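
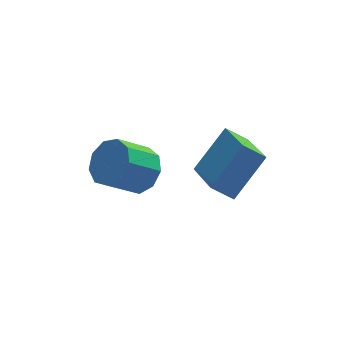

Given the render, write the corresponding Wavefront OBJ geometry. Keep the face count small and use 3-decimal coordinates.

v 1.775 -1.555 -2.884
v 2.968 -0.833 -1.654
v 1.641 0.245 -3.812
v 2.835 0.968 -2.583
v 2.485 -1.788 -3.437
v 3.679 -1.065 -2.208
v 2.352 0.013 -4.366
v 3.545 0.735 -3.136
v 0.018 0.871 -4.206
v 0.57 0.314 -3.764
v -0.506 0.051 -2.752
v -1.058 0.609 -3.194
v 0.632 0.888 -3.549
v -0.443 0.625 -2.537
v 0.407 1.453 -3.641
v -0.668 1.19 -2.629
v 0 1.747 -3.997
v -1.075 1.484 -2.985
v -0.399 1.631 -4.451
v -1.474 1.368 -3.439
v -0.603 1.159 -4.791
v -1.678 0.896 -3.779
v -0.517 0.553 -4.857
v -1.592 0.29 -3.844
v -0.18 0.096 -4.618
v -1.256 -0.167 -3.606
v 0.249 0.002 -4.187
v -0.827 -0.261 -3.174
f 2 4 1
f 5 2 1
f 1 4 3
f 3 5 1
f 2 8 4
f 6 2 5
f 6 8 2
f 4 8 3
f 7 5 3
f 3 8 7
f 7 6 5
f 8 6 7
f 10 9 13
f 10 13 11
f 11 13 14
f 11 14 12
f 13 9 15
f 13 15 14
f 14 15 16
f 14 16 12
f 15 9 17
f 15 17 16
f 16 17 18
f 16 18 12
f 17 9 19
f 17 19 18
f 18 19 20
f 18 20 12
f 19 9 21
f 19 21 20
f 20 21 22
f 20 22 12
f 21 9 23
f 21 23 22
f 22 23 24
f 22 24 12
f 23 9 25
f 23 25 24
f 24 25 26
f 24 26 12
f 25 9 27
f 25 27 26
f 26 27 28
f 26 28 12
f 27 9 10
f 27 10 28
f 28 10 11
f 28 11 12



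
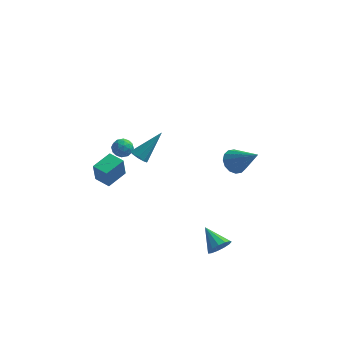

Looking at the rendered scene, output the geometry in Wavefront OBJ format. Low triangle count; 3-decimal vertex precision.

v -1.272 -2.255 1.587
v -0.811 -2.19 1.209
v -0.228 -1.245 3.033
v -1.035 -1.898 1.167
v -1.35 -1.742 1.285
v -1.635 -1.782 1.519
v -1.782 -2.003 1.779
v -1.733 -2.32 1.965
v -1.509 -2.612 2.007
v -1.194 -2.768 1.888
v -0.909 -2.728 1.655
v -0.762 -2.507 1.395
v 3.693 -4.263 -3.578
v 4.252 -3.805 -3.377
v 2.687 -3.377 -2.802
v 4.101 -3.656 -3.743
v 3.821 -3.7 -4.056
v 3.5 -3.923 -4.218
v 3.241 -4.253 -4.176
v 3.125 -4.588 -3.945
v 3.19 -4.819 -3.597
v 3.414 -4.874 -3.243
v 3.727 -4.735 -2.996
v 4.03 -4.446 -2.933
v 4.225 -4.1 -3.076
v 2.927 3.664 -2.653
v 3.367 4.411 -2.723
v 4.393 2.936 -1.227
v 3.075 4.479 -2.388
v 2.742 4.329 -2.123
v 2.46 4 -2.001
v 2.303 3.582 -2.053
v 2.313 3.185 -2.266
v 2.488 2.916 -2.583
v 2.78 2.848 -2.918
v 3.112 2.999 -3.182
v 3.395 3.327 -3.305
v 3.552 3.746 -3.253
v 3.542 4.143 -3.04
v -2.663 0.758 0.47
v -2.246 0.419 0.064
v -3.454 0.041 0.256
v -3.037 -0.298 -0.15
v -2.933 -0.296 0.515
v -2.443 0.147 0.647
v -3.257 0.313 -0.327
v -2.767 0.756 -0.195
v -2.613 0.144 -0.428
v -2.413 -0.233 0.092
v -3.287 0.693 0.228
v -3.087 0.316 0.748
v -2.385 0.651 0.286
v -3.315 -0.191 0.034
v -3.254 -0.19 0.425
v -3.009 -0.389 0.186
v -2.501 0.491 0.628
v -2.256 0.292 0.39
v -2.66 -0.128 0.655
v -3.444 0.168 -0.07
v -3.199 -0.031 -0.308
v -2.691 0.849 0.134
v -2.446 0.65 -0.105
v -3.04 0.588 -0.335
v -2.356 0.291 -0.242
v -2.821 -0.131 -0.368
v -2.95 0.229 -0.472
v -2.662 0.489 -0.394
v -2.238 0.069 0.064
v -2.703 -0.352 -0.062
v -2.642 -0.351 0.329
v -2.354 -0.091 0.406
v -2.454 -0.092 -0.226
v -2.997 0.812 0.382
v -3.462 0.391 0.256
v -3.346 0.551 -0.086
v -3.058 0.811 -0.009
v -2.879 0.591 0.688
v -3.344 0.169 0.562
v -3.038 -0.029 0.714
v -2.75 0.231 0.792
v -3.246 0.552 0.546
v -3.704 -2.466 -0.571
v -3.729 -2.785 0.751
v -3.063 -1.292 -0.276
v -3.088 -1.61 1.046
v -2.812 -2.93 -0.666
v -2.837 -3.248 0.656
v -2.171 -1.755 -0.371
v -2.196 -2.074 0.951
f 2 1 4
f 2 4 3
f 4 1 5
f 4 5 3
f 5 1 6
f 5 6 3
f 6 1 7
f 6 7 3
f 7 1 8
f 7 8 3
f 8 1 9
f 8 9 3
f 9 1 10
f 9 10 3
f 10 1 11
f 10 11 3
f 11 1 12
f 11 12 3
f 12 1 2
f 12 2 3
f 14 13 16
f 14 16 15
f 16 13 17
f 16 17 15
f 17 13 18
f 17 18 15
f 18 13 19
f 18 19 15
f 19 13 20
f 19 20 15
f 20 13 21
f 20 21 15
f 21 13 22
f 21 22 15
f 22 13 23
f 22 23 15
f 23 13 24
f 23 24 15
f 24 13 25
f 24 25 15
f 25 13 14
f 25 14 15
f 27 26 29
f 27 29 28
f 29 26 30
f 29 30 28
f 30 26 31
f 30 31 28
f 31 26 32
f 31 32 28
f 32 26 33
f 32 33 28
f 33 26 34
f 33 34 28
f 34 26 35
f 34 35 28
f 35 26 36
f 35 36 28
f 36 26 37
f 36 37 28
f 37 26 38
f 37 38 28
f 38 26 39
f 38 39 28
f 39 26 27
f 39 27 28
f 40 77 56
f 77 51 80
f 56 80 45
f 77 80 56
f 40 56 52
f 56 45 57
f 52 57 41
f 56 57 52
f 40 52 61
f 52 41 62
f 61 62 47
f 52 62 61
f 40 61 73
f 61 47 76
f 73 76 50
f 61 76 73
f 40 73 77
f 73 50 81
f 77 81 51
f 73 81 77
f 41 57 68
f 57 45 71
f 68 71 49
f 57 71 68
f 45 80 58
f 80 51 79
f 58 79 44
f 80 79 58
f 51 81 78
f 81 50 74
f 78 74 42
f 81 74 78
f 50 76 75
f 76 47 63
f 75 63 46
f 76 63 75
f 47 62 67
f 62 41 64
f 67 64 48
f 62 64 67
f 43 69 55
f 69 49 70
f 55 70 44
f 69 70 55
f 43 55 53
f 55 44 54
f 53 54 42
f 55 54 53
f 43 53 60
f 53 42 59
f 60 59 46
f 53 59 60
f 43 60 65
f 60 46 66
f 65 66 48
f 60 66 65
f 43 65 69
f 65 48 72
f 69 72 49
f 65 72 69
f 44 70 58
f 70 49 71
f 58 71 45
f 70 71 58
f 42 54 78
f 54 44 79
f 78 79 51
f 54 79 78
f 46 59 75
f 59 42 74
f 75 74 50
f 59 74 75
f 48 66 67
f 66 46 63
f 67 63 47
f 66 63 67
f 49 72 68
f 72 48 64
f 68 64 41
f 72 64 68
f 83 85 82
f 86 83 82
f 82 85 84
f 84 86 82
f 83 89 85
f 87 83 86
f 87 89 83
f 85 89 84
f 88 86 84
f 84 89 88
f 88 87 86
f 89 87 88



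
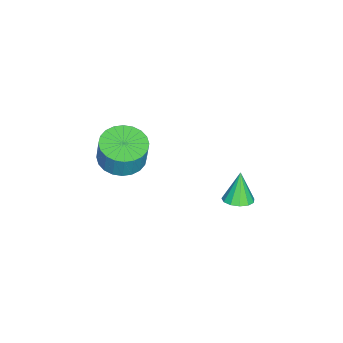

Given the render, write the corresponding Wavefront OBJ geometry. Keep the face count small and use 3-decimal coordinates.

v 1.906 2.497 -3.053
v 2.295 2.097 -2.932
v 1.494 2.443 -1.907
v 2.433 2.38 -2.869
v 2.404 2.7 -2.865
v 2.218 2.955 -2.92
v 1.932 3.065 -3.018
v 1.638 2.995 -3.127
v 1.43 2.766 -3.212
v 1.373 2.452 -3.248
v 1.485 2.152 -3.221
v 1.731 1.962 -3.142
v 2.033 1.941 -3.034
v 1.537 -1.862 -2.366
v 2.342 -1.562 -2.555
v 2.528 -1.398 -1.504
v 1.723 -1.698 -1.314
v 2.158 -1.272 -2.568
v 2.344 -1.108 -1.516
v 1.879 -1.072 -2.549
v 2.065 -0.908 -1.498
v 1.548 -0.993 -2.503
v 1.735 -0.829 -1.452
v 1.216 -1.046 -2.436
v 1.402 -0.882 -1.385
v 0.932 -1.223 -2.358
v 1.118 -1.059 -1.307
v 0.741 -1.497 -2.281
v 0.927 -1.333 -1.23
v 0.67 -1.827 -2.217
v 0.856 -1.663 -1.166
v 0.732 -2.162 -2.176
v 0.918 -1.998 -1.125
v 0.916 -2.452 -2.164
v 1.102 -2.288 -1.112
v 1.195 -2.652 -2.182
v 1.381 -2.488 -1.131
v 1.525 -2.731 -2.228
v 1.712 -2.567 -1.177
v 1.858 -2.678 -2.295
v 2.044 -2.514 -1.244
v 2.142 -2.501 -2.373
v 2.328 -2.337 -1.322
v 2.333 -2.227 -2.45
v 2.519 -2.063 -1.399
v 2.404 -1.897 -2.514
v 2.59 -1.733 -1.463
f 2 1 4
f 2 4 3
f 4 1 5
f 4 5 3
f 5 1 6
f 5 6 3
f 6 1 7
f 6 7 3
f 7 1 8
f 7 8 3
f 8 1 9
f 8 9 3
f 9 1 10
f 9 10 3
f 10 1 11
f 10 11 3
f 11 1 12
f 11 12 3
f 12 1 13
f 12 13 3
f 13 1 2
f 13 2 3
f 15 14 18
f 15 18 16
f 16 18 19
f 16 19 17
f 18 14 20
f 18 20 19
f 19 20 21
f 19 21 17
f 20 14 22
f 20 22 21
f 21 22 23
f 21 23 17
f 22 14 24
f 22 24 23
f 23 24 25
f 23 25 17
f 24 14 26
f 24 26 25
f 25 26 27
f 25 27 17
f 26 14 28
f 26 28 27
f 27 28 29
f 27 29 17
f 28 14 30
f 28 30 29
f 29 30 31
f 29 31 17
f 30 14 32
f 30 32 31
f 31 32 33
f 31 33 17
f 32 14 34
f 32 34 33
f 33 34 35
f 33 35 17
f 34 14 36
f 34 36 35
f 35 36 37
f 35 37 17
f 36 14 38
f 36 38 37
f 37 38 39
f 37 39 17
f 38 14 40
f 38 40 39
f 39 40 41
f 39 41 17
f 40 14 42
f 40 42 41
f 41 42 43
f 41 43 17
f 42 14 44
f 42 44 43
f 43 44 45
f 43 45 17
f 44 14 46
f 44 46 45
f 45 46 47
f 45 47 17
f 46 14 15
f 46 15 47
f 47 15 16
f 47 16 17



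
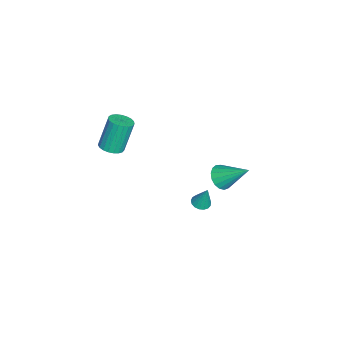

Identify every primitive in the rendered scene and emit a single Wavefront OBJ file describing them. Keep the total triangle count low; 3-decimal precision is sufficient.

v -3.153 0.391 -4.605
v -2.809 -0.094 -4.524
v -2.907 0.809 -3.155
v -2.624 0.107 -4.613
v -2.561 0.373 -4.701
v -2.633 0.643 -4.767
v -2.825 0.856 -4.795
v -3.091 0.961 -4.781
v -3.372 0.936 -4.726
v -3.603 0.786 -4.643
v -3.73 0.546 -4.552
v -3.726 0.269 -4.473
v -3.59 0.021 -4.425
v -3.354 -0.143 -4.417
v -3.072 -0.184 -4.453
v -0.282 -4.188 2.383
v 0.157 -4.739 2.639
v -0.359 -4.244 4.592
v -0.798 -3.692 4.337
v 0.354 -4.498 2.63
v -0.162 -4.003 4.583
v 0.442 -4.203 2.579
v -0.074 -3.708 4.532
v 0.404 -3.906 2.493
v -0.112 -3.411 4.446
v 0.248 -3.657 2.389
v -0.268 -3.162 4.342
v 0 -3.5 2.284
v -0.516 -3.005 4.237
v -0.297 -3.462 2.196
v -0.813 -2.967 4.149
v -0.591 -3.549 2.14
v -1.107 -3.054 4.093
v -0.832 -3.747 2.126
v -1.348 -3.252 4.08
v -0.977 -4.021 2.157
v -1.493 -3.526 4.111
v -1.003 -4.323 2.227
v -1.519 -3.828 4.181
v -0.904 -4.603 2.324
v -1.42 -4.108 4.278
v -0.697 -4.81 2.432
v -1.213 -4.315 4.385
v -0.419 -4.91 2.53
v -0.935 -4.415 4.484
v -0.117 -4.885 2.604
v -0.633 -4.39 4.557
v -2.115 1.695 -1.067
v -1.293 1.446 -1.031
v -1.685 3.305 0.227
v -1.303 1.705 -1.35
v -1.5 1.962 -1.605
v -1.837 2.158 -1.736
v -2.238 2.248 -1.714
v -2.611 2.211 -1.544
v -2.871 2.056 -1.264
v -2.957 1.818 -0.94
v -2.85 1.552 -0.644
v -2.575 1.319 -0.445
v -2.195 1.172 -0.389
v -1.797 1.145 -0.488
v -1.471 1.244 -0.72
f 2 1 4
f 2 4 3
f 4 1 5
f 4 5 3
f 5 1 6
f 5 6 3
f 6 1 7
f 6 7 3
f 7 1 8
f 7 8 3
f 8 1 9
f 8 9 3
f 9 1 10
f 9 10 3
f 10 1 11
f 10 11 3
f 11 1 12
f 11 12 3
f 12 1 13
f 12 13 3
f 13 1 14
f 13 14 3
f 14 1 15
f 14 15 3
f 15 1 2
f 15 2 3
f 17 16 20
f 17 20 18
f 18 20 21
f 18 21 19
f 20 16 22
f 20 22 21
f 21 22 23
f 21 23 19
f 22 16 24
f 22 24 23
f 23 24 25
f 23 25 19
f 24 16 26
f 24 26 25
f 25 26 27
f 25 27 19
f 26 16 28
f 26 28 27
f 27 28 29
f 27 29 19
f 28 16 30
f 28 30 29
f 29 30 31
f 29 31 19
f 30 16 32
f 30 32 31
f 31 32 33
f 31 33 19
f 32 16 34
f 32 34 33
f 33 34 35
f 33 35 19
f 34 16 36
f 34 36 35
f 35 36 37
f 35 37 19
f 36 16 38
f 36 38 37
f 37 38 39
f 37 39 19
f 38 16 40
f 38 40 39
f 39 40 41
f 39 41 19
f 40 16 42
f 40 42 41
f 41 42 43
f 41 43 19
f 42 16 44
f 42 44 43
f 43 44 45
f 43 45 19
f 44 16 46
f 44 46 45
f 45 46 47
f 45 47 19
f 46 16 17
f 46 17 47
f 47 17 18
f 47 18 19
f 49 48 51
f 49 51 50
f 51 48 52
f 51 52 50
f 52 48 53
f 52 53 50
f 53 48 54
f 53 54 50
f 54 48 55
f 54 55 50
f 55 48 56
f 55 56 50
f 56 48 57
f 56 57 50
f 57 48 58
f 57 58 50
f 58 48 59
f 58 59 50
f 59 48 60
f 59 60 50
f 60 48 61
f 60 61 50
f 61 48 62
f 61 62 50
f 62 48 49
f 62 49 50



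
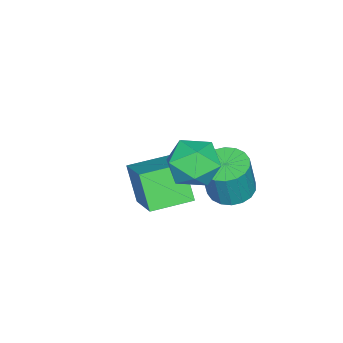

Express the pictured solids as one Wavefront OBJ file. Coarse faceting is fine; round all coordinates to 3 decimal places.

v 1.656 3.379 0.06
v 2.257 3.23 0.803
v 0.623 2.39 0.697
v 1.224 2.241 1.44
v 0.79 3.099 1.334
v 1.428 3.71 0.94
v 1.452 1.91 0.56
v 2.09 2.521 0.166
v 2.131 2.322 1.112
v 1.722 3.057 1.59
v 1.158 2.563 -0.09
v 0.749 3.298 0.388
v -0.639 -0.576 -2.398
v 0.618 0.534 -1.402
v -1.677 0.485 -2.27
v -0.421 1.595 -1.273
v -0.179 0.025 -3.647
v 1.077 1.135 -2.65
v -1.218 1.086 -3.518
v 0.039 2.196 -2.522
v -1.289 2.858 -2.723
v -0.597 2.503 -2.908
v -0.238 2.427 -1.423
v -0.931 2.782 -1.237
v -0.512 2.848 -2.911
v -0.153 2.773 -1.426
v -0.581 3.196 -2.877
v -0.222 3.12 -1.391
v -0.79 3.477 -2.812
v -0.431 3.401 -1.326
v -1.098 3.635 -2.729
v -0.739 3.559 -1.244
v -1.444 3.639 -2.645
v -1.085 3.563 -1.16
v -1.76 3.489 -2.577
v -1.401 3.413 -1.091
v -1.982 3.213 -2.537
v -1.623 3.137 -1.052
v -2.067 2.867 -2.534
v -1.708 2.792 -1.049
v -1.998 2.52 -2.569
v -1.639 2.444 -1.083
v -1.789 2.239 -2.634
v -1.43 2.163 -1.148
v -1.481 2.081 -2.716
v -1.122 2.005 -1.231
v -1.135 2.077 -2.8
v -0.776 2.001 -1.315
v -0.819 2.227 -2.869
v -0.46 2.151 -1.383
f 1 12 6
f 1 6 2
f 1 2 8
f 1 8 11
f 1 11 12
f 2 6 10
f 6 12 5
f 12 11 3
f 11 8 7
f 8 2 9
f 4 10 5
f 4 5 3
f 4 3 7
f 4 7 9
f 4 9 10
f 5 10 6
f 3 5 12
f 7 3 11
f 9 7 8
f 10 9 2
f 14 16 13
f 17 14 13
f 13 16 15
f 15 17 13
f 14 20 16
f 18 14 17
f 18 20 14
f 16 20 15
f 19 17 15
f 15 20 19
f 19 18 17
f 20 18 19
f 22 21 25
f 22 25 23
f 23 25 26
f 23 26 24
f 25 21 27
f 25 27 26
f 26 27 28
f 26 28 24
f 27 21 29
f 27 29 28
f 28 29 30
f 28 30 24
f 29 21 31
f 29 31 30
f 30 31 32
f 30 32 24
f 31 21 33
f 31 33 32
f 32 33 34
f 32 34 24
f 33 21 35
f 33 35 34
f 34 35 36
f 34 36 24
f 35 21 37
f 35 37 36
f 36 37 38
f 36 38 24
f 37 21 39
f 37 39 38
f 38 39 40
f 38 40 24
f 39 21 41
f 39 41 40
f 40 41 42
f 40 42 24
f 41 21 43
f 41 43 42
f 42 43 44
f 42 44 24
f 43 21 45
f 43 45 44
f 44 45 46
f 44 46 24
f 45 21 47
f 45 47 46
f 46 47 48
f 46 48 24
f 47 21 49
f 47 49 48
f 48 49 50
f 48 50 24
f 49 21 22
f 49 22 50
f 50 22 23
f 50 23 24



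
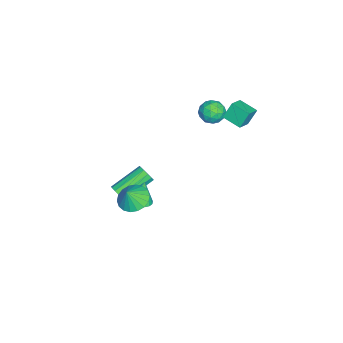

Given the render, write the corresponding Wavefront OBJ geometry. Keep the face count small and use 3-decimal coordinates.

v -3.028 2.608 3.327
v -3.371 3.031 4.283
v -2.582 3.637 3.032
v -2.924 4.06 3.988
v -2.116 2.34 3.772
v -2.458 2.763 4.728
v -1.669 3.369 3.477
v -2.012 3.792 4.433
v -0.093 -1.849 -2.623
v 0.645 -1.64 -2.482
v -0.427 -1.591 -1.257
v 0.511 -1.358 -2.568
v 0.272 -1.161 -2.664
v -0.03 -1.083 -2.753
v -0.343 -1.137 -2.819
v -0.613 -1.315 -2.852
v -0.792 -1.585 -2.844
v -0.851 -1.9 -2.799
v -0.778 -2.207 -2.723
v -0.587 -2.452 -2.63
v -0.311 -2.593 -2.536
v 0.003 -2.605 -2.456
v 0.301 -2.487 -2.406
v 0.531 -2.258 -2.393
v 0.652 -1.959 -2.42
v 2.16 -1.58 -0.203
v 2.927 -1.147 -0.467
v 2.62 -1.82 0.743
v 2.712 -0.849 -0.287
v 2.388 -0.696 -0.09
v 2.018 -0.718 0.084
v 1.676 -0.91 0.202
v 1.43 -1.235 0.239
v 1.329 -1.629 0.189
v 1.392 -2.012 0.061
v 1.607 -2.311 -0.12
v 1.931 -2.464 -0.317
v 2.301 -2.442 -0.491
v 2.643 -2.25 -0.609
v 2.889 -1.925 -0.646
v 2.99 -1.531 -0.595
v -1.533 -3.415 -3.821
v -1.07 -3.241 -3.448
v -2.364 -1.91 -2.466
v -2.827 -2.085 -2.839
v -1.06 -3.027 -3.724
v -2.354 -1.696 -2.742
v -1.2 -2.937 -4.031
v -2.494 -1.606 -3.049
v -1.446 -2.998 -4.271
v -2.74 -1.667 -3.289
v -1.719 -3.192 -4.369
v -3.013 -1.862 -3.387
v -1.934 -3.457 -4.292
v -3.228 -2.127 -3.31
v -2.021 -3.709 -4.066
v -3.315 -2.378 -3.084
v -1.953 -3.867 -3.762
v -3.247 -2.537 -2.78
v -1.752 -3.882 -3.477
v -3.046 -2.552 -2.495
v -1.481 -3.749 -3.301
v -2.775 -2.418 -2.319
v -1.227 -3.51 -3.29
v -2.521 -2.179 -2.308
v -4.036 1.812 2.049
v -3.241 1.906 2.226
v -4.159 0.954 3.054
v -3.364 1.048 3.231
v -3.888 1.666 3.359
v -3.812 2.196 2.738
v -3.588 0.664 2.542
v -3.512 1.194 1.921
v -2.964 1.196 2.531
v -3.149 1.815 3.036
v -4.251 1.045 2.244
v -4.436 1.664 2.749
v -3.627 1.934 2.049
v -3.773 0.926 3.231
v -4.081 1.289 3.306
v -3.613 1.344 3.41
v -3.963 2.105 2.35
v -3.496 2.16 2.454
v -3.876 2.019 3.121
v -3.904 0.7 2.826
v -3.437 0.755 2.93
v -3.787 1.516 1.87
v -3.319 1.571 1.974
v -3.524 0.841 2.159
v -2.997 1.572 2.333
v -3.07 1.068 2.923
v -3.202 0.843 2.518
v -3.157 1.154 2.153
v -3.106 1.936 2.63
v -3.179 1.432 3.22
v -3.487 1.795 3.296
v -3.442 2.106 2.931
v -2.944 1.519 2.809
v -4.221 1.428 2.06
v -4.294 0.924 2.65
v -3.958 0.754 2.349
v -3.913 1.065 1.984
v -4.33 1.792 2.357
v -4.403 1.288 2.947
v -4.243 1.706 3.127
v -4.198 2.017 2.762
v -4.456 1.341 2.471
f 2 4 1
f 5 2 1
f 1 4 3
f 3 5 1
f 2 8 4
f 6 2 5
f 6 8 2
f 4 8 3
f 7 5 3
f 3 8 7
f 7 6 5
f 8 6 7
f 10 9 12
f 10 12 11
f 12 9 13
f 12 13 11
f 13 9 14
f 13 14 11
f 14 9 15
f 14 15 11
f 15 9 16
f 15 16 11
f 16 9 17
f 16 17 11
f 17 9 18
f 17 18 11
f 18 9 19
f 18 19 11
f 19 9 20
f 19 20 11
f 20 9 21
f 20 21 11
f 21 9 22
f 21 22 11
f 22 9 23
f 22 23 11
f 23 9 24
f 23 24 11
f 24 9 25
f 24 25 11
f 25 9 10
f 25 10 11
f 27 26 29
f 27 29 28
f 29 26 30
f 29 30 28
f 30 26 31
f 30 31 28
f 31 26 32
f 31 32 28
f 32 26 33
f 32 33 28
f 33 26 34
f 33 34 28
f 34 26 35
f 34 35 28
f 35 26 36
f 35 36 28
f 36 26 37
f 36 37 28
f 37 26 38
f 37 38 28
f 38 26 39
f 38 39 28
f 39 26 40
f 39 40 28
f 40 26 41
f 40 41 28
f 41 26 27
f 41 27 28
f 43 42 46
f 43 46 44
f 44 46 47
f 44 47 45
f 46 42 48
f 46 48 47
f 47 48 49
f 47 49 45
f 48 42 50
f 48 50 49
f 49 50 51
f 49 51 45
f 50 42 52
f 50 52 51
f 51 52 53
f 51 53 45
f 52 42 54
f 52 54 53
f 53 54 55
f 53 55 45
f 54 42 56
f 54 56 55
f 55 56 57
f 55 57 45
f 56 42 58
f 56 58 57
f 57 58 59
f 57 59 45
f 58 42 60
f 58 60 59
f 59 60 61
f 59 61 45
f 60 42 62
f 60 62 61
f 61 62 63
f 61 63 45
f 62 42 64
f 62 64 63
f 63 64 65
f 63 65 45
f 64 42 43
f 64 43 65
f 65 43 44
f 65 44 45
f 66 103 82
f 103 77 106
f 82 106 71
f 103 106 82
f 66 82 78
f 82 71 83
f 78 83 67
f 82 83 78
f 66 78 87
f 78 67 88
f 87 88 73
f 78 88 87
f 66 87 99
f 87 73 102
f 99 102 76
f 87 102 99
f 66 99 103
f 99 76 107
f 103 107 77
f 99 107 103
f 67 83 94
f 83 71 97
f 94 97 75
f 83 97 94
f 71 106 84
f 106 77 105
f 84 105 70
f 106 105 84
f 77 107 104
f 107 76 100
f 104 100 68
f 107 100 104
f 76 102 101
f 102 73 89
f 101 89 72
f 102 89 101
f 73 88 93
f 88 67 90
f 93 90 74
f 88 90 93
f 69 95 81
f 95 75 96
f 81 96 70
f 95 96 81
f 69 81 79
f 81 70 80
f 79 80 68
f 81 80 79
f 69 79 86
f 79 68 85
f 86 85 72
f 79 85 86
f 69 86 91
f 86 72 92
f 91 92 74
f 86 92 91
f 69 91 95
f 91 74 98
f 95 98 75
f 91 98 95
f 70 96 84
f 96 75 97
f 84 97 71
f 96 97 84
f 68 80 104
f 80 70 105
f 104 105 77
f 80 105 104
f 72 85 101
f 85 68 100
f 101 100 76
f 85 100 101
f 74 92 93
f 92 72 89
f 93 89 73
f 92 89 93
f 75 98 94
f 98 74 90
f 94 90 67
f 98 90 94



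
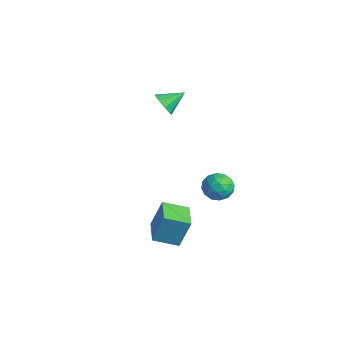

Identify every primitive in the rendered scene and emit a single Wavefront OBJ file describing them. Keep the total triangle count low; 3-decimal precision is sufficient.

v -3.198 1.583 3.308
v -2.724 1.83 2.726
v -3.002 2.777 3.972
v -3.235 1.972 2.621
v -3.728 1.933 2.837
v -3.974 1.73 3.274
v -3.856 1.458 3.726
v -3.431 1.246 3.983
v -2.897 1.191 3.923
v -2.503 1.32 3.576
v -2.435 1.572 3.103
v 0.627 3.451 -0.741
v 1.205 2.811 -1.047
v -0.445 2.889 -1.593
v 0.133 2.249 -1.899
v -0.155 2.228 -1.031
v 0.507 2.575 -0.504
v 0.253 3.125 -2.136
v 0.915 3.472 -1.609
v 0.974 2.61 -1.909
v 0.722 2.055 -1.226
v 0.038 3.645 -1.414
v -0.214 3.09 -0.731
v 1.01 3.18 -0.819
v -0.25 2.52 -1.821
v -0.42 2.507 -1.311
v -0.08 2.131 -1.49
v 0.6 3.041 -0.5
v 0.94 2.665 -0.68
v 0.14 2.323 -0.671
v -0.18 3.035 -1.96
v 0.16 2.659 -2.14
v 0.84 3.569 -1.15
v 1.18 3.193 -1.329
v 0.62 3.377 -1.969
v 1.214 2.686 -1.506
v 0.584 2.356 -2.006
v 0.654 2.87 -2.145
v 1.044 3.074 -1.836
v 1.066 2.36 -1.104
v 0.435 2.03 -1.605
v 0.266 2.017 -1.095
v 0.656 2.221 -0.786
v 0.93 2.242 -1.611
v 0.325 3.67 -1.035
v -0.306 3.34 -1.536
v 0.104 3.479 -1.854
v 0.494 3.683 -1.545
v 0.176 3.344 -0.634
v -0.454 3.014 -1.134
v -0.284 2.626 -0.804
v 0.106 2.83 -0.495
v -0.17 3.458 -1.029
v -1.224 -0.246 -4.204
v -0.978 0.319 -2.512
v -0.618 1.006 -4.71
v -0.372 1.571 -3.018
v 0.292 -0.971 -4.182
v 0.538 -0.406 -2.49
v 0.898 0.281 -4.688
v 1.144 0.846 -2.996
f 2 1 4
f 2 4 3
f 4 1 5
f 4 5 3
f 5 1 6
f 5 6 3
f 6 1 7
f 6 7 3
f 7 1 8
f 7 8 3
f 8 1 9
f 8 9 3
f 9 1 10
f 9 10 3
f 10 1 11
f 10 11 3
f 11 1 2
f 11 2 3
f 12 49 28
f 49 23 52
f 28 52 17
f 49 52 28
f 12 28 24
f 28 17 29
f 24 29 13
f 28 29 24
f 12 24 33
f 24 13 34
f 33 34 19
f 24 34 33
f 12 33 45
f 33 19 48
f 45 48 22
f 33 48 45
f 12 45 49
f 45 22 53
f 49 53 23
f 45 53 49
f 13 29 40
f 29 17 43
f 40 43 21
f 29 43 40
f 17 52 30
f 52 23 51
f 30 51 16
f 52 51 30
f 23 53 50
f 53 22 46
f 50 46 14
f 53 46 50
f 22 48 47
f 48 19 35
f 47 35 18
f 48 35 47
f 19 34 39
f 34 13 36
f 39 36 20
f 34 36 39
f 15 41 27
f 41 21 42
f 27 42 16
f 41 42 27
f 15 27 25
f 27 16 26
f 25 26 14
f 27 26 25
f 15 25 32
f 25 14 31
f 32 31 18
f 25 31 32
f 15 32 37
f 32 18 38
f 37 38 20
f 32 38 37
f 15 37 41
f 37 20 44
f 41 44 21
f 37 44 41
f 16 42 30
f 42 21 43
f 30 43 17
f 42 43 30
f 14 26 50
f 26 16 51
f 50 51 23
f 26 51 50
f 18 31 47
f 31 14 46
f 47 46 22
f 31 46 47
f 20 38 39
f 38 18 35
f 39 35 19
f 38 35 39
f 21 44 40
f 44 20 36
f 40 36 13
f 44 36 40
f 55 57 54
f 58 55 54
f 54 57 56
f 56 58 54
f 55 61 57
f 59 55 58
f 59 61 55
f 57 61 56
f 60 58 56
f 56 61 60
f 60 59 58
f 61 59 60



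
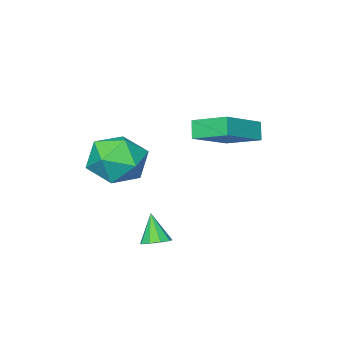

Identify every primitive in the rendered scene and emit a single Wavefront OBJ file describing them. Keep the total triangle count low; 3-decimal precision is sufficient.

v 2.945 2.257 -2.025
v 3.303 1.847 -2.155
v 2.735 1.723 -0.915
v 3.489 2.134 -1.982
v 3.42 2.479 -1.829
v 3.129 2.719 -1.768
v 2.751 2.744 -1.827
v 2.464 2.541 -1.979
v 2.402 2.205 -2.153
v 2.594 1.894 -2.266
v 2.95 1.753 -2.267
v 2.3 0.622 0.233
v 2.868 1.098 1.176
v 2.712 -1.158 0.884
v 3.28 -0.682 1.827
v 2.088 -0.588 1.734
v 1.834 0.512 1.332
v 3.746 -0.572 0.728
v 3.492 0.528 0.326
v 3.761 0.36 1.482
v 2.737 0.35 2.103
v 2.843 -0.41 -0.043
v 1.819 -0.42 0.578
v -1.677 0.573 1.553
v 0.111 0.782 2.426
v -2.1 1.941 2.093
v -0.313 2.149 2.966
v -1.387 0.931 0.874
v 0.4 1.139 1.747
v -1.811 2.298 1.414
v -0.023 2.507 2.287
f 2 1 4
f 2 4 3
f 4 1 5
f 4 5 3
f 5 1 6
f 5 6 3
f 6 1 7
f 6 7 3
f 7 1 8
f 7 8 3
f 8 1 9
f 8 9 3
f 9 1 10
f 9 10 3
f 10 1 11
f 10 11 3
f 11 1 2
f 11 2 3
f 12 23 17
f 12 17 13
f 12 13 19
f 12 19 22
f 12 22 23
f 13 17 21
f 17 23 16
f 23 22 14
f 22 19 18
f 19 13 20
f 15 21 16
f 15 16 14
f 15 14 18
f 15 18 20
f 15 20 21
f 16 21 17
f 14 16 23
f 18 14 22
f 20 18 19
f 21 20 13
f 25 27 24
f 28 25 24
f 24 27 26
f 26 28 24
f 25 31 27
f 29 25 28
f 29 31 25
f 27 31 26
f 30 28 26
f 26 31 30
f 30 29 28
f 31 29 30



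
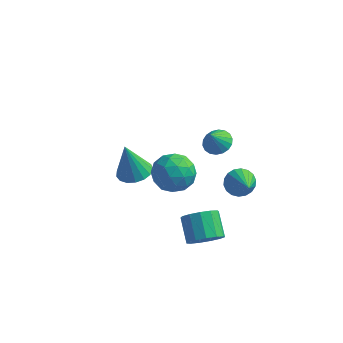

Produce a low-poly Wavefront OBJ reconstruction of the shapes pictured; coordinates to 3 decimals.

v -3.479 0.545 -2.201
v -2.514 0.396 -1.988
v -3.961 0.435 -0.099
v -2.562 0.872 -1.974
v -2.82 1.273 -2.012
v -3.229 1.508 -2.093
v -3.695 1.522 -2.199
v -4.112 1.312 -2.306
v -4.384 0.927 -2.389
v -4.449 0.455 -2.428
v -4.291 0.003 -2.416
v -3.948 -0.325 -2.355
v -3.497 -0.453 -2.258
v -3.042 -0.352 -2.148
v -2.687 -0.046 -2.051
v 2.304 -4.282 -1.224
v 2.8 -3.559 -1.662
v 2.091 -2.535 -0.773
v 1.596 -3.258 -0.336
v 2.336 -3.627 -1.953
v 1.627 -2.604 -1.064
v 1.862 -3.904 -2.013
v 1.153 -2.88 -1.124
v 1.528 -4.3 -1.822
v 0.819 -3.277 -0.933
v 1.441 -4.691 -1.442
v 0.732 -3.667 -0.553
v 1.628 -4.952 -0.992
v 0.919 -3.928 -0.103
v 2.03 -5 -0.617
v 1.321 -3.976 0.272
v 2.519 -4.82 -0.434
v 1.81 -3.796 0.455
v 2.94 -4.469 -0.502
v 2.231 -3.445 0.387
v 3.159 -4.059 -0.8
v 2.45 -3.035 0.089
v 3.107 -3.719 -1.232
v 2.398 -2.696 -0.343
v -0.861 -3.2 3.015
v -0.306 -2.259 2.521
v 0.726 -4.281 2.739
v 1.281 -3.34 2.245
v 1.031 -3.341 3.417
v 0.051 -2.673 3.588
v 0.369 -3.867 1.672
v -0.611 -3.199 1.843
v 0.454 -2.672 1.691
v 0.863 -2.346 2.769
v -0.443 -4.194 2.491
v -0.034 -3.868 3.569
v -0.723 -2.635 2.792
v 1.143 -3.905 2.468
v 0.996 -3.906 3.157
v 1.322 -3.353 2.866
v -0.513 -2.878 3.42
v -0.187 -2.325 3.129
v 0.599 -2.961 3.656
v 0.607 -4.215 2.131
v 0.933 -3.662 1.84
v -0.902 -3.187 2.394
v -0.576 -2.634 2.103
v -0.179 -3.579 1.604
v 0.05 -2.324 2.014
v 0.983 -2.959 1.852
v 0.447 -3.269 1.515
v -0.129 -2.877 1.615
v 0.291 -2.133 2.648
v 1.223 -2.768 2.486
v 1.077 -2.769 3.175
v 0.501 -2.376 3.275
v 0.738 -2.375 2.16
v -0.803 -3.772 2.774
v 0.129 -4.407 2.612
v -0.081 -4.164 1.985
v -0.657 -3.771 2.085
v -0.563 -3.581 3.408
v 0.37 -4.216 3.246
v 0.549 -3.663 3.645
v -0.027 -3.271 3.745
v -0.318 -4.165 3.1
v 0.326 2.84 -0.391
v 1.082 2.475 -0.433
v 0.114 2.28 0.671
v 1.153 2.794 -0.25
v 1.061 3.121 -0.096
v 0.823 3.393 -0.001
v 0.487 3.556 0.018
v 0.119 3.576 -0.045
v -0.208 3.451 -0.176
v -0.429 3.205 -0.35
v -0.5 2.886 -0.532
v -0.408 2.559 -0.687
v -0.17 2.286 -0.782
v 0.166 2.124 -0.801
v 0.534 2.103 -0.738
v 0.861 2.229 -0.607
v 2.017 1.667 -2.23
v 2.464 1.374 -2.929
v 3.003 0.213 -0.99
v 2.698 1.653 -2.787
v 2.798 1.936 -2.535
v 2.742 2.165 -2.222
v 2.544 2.296 -1.911
v 2.24 2.302 -1.663
v 1.893 2.182 -1.527
v 1.57 1.96 -1.531
v 1.336 1.68 -1.673
v 1.237 1.398 -1.925
v 1.292 1.168 -2.238
v 1.491 1.038 -2.549
v 1.794 1.032 -2.797
v 2.141 1.152 -2.933
f 2 1 4
f 2 4 3
f 4 1 5
f 4 5 3
f 5 1 6
f 5 6 3
f 6 1 7
f 6 7 3
f 7 1 8
f 7 8 3
f 8 1 9
f 8 9 3
f 9 1 10
f 9 10 3
f 10 1 11
f 10 11 3
f 11 1 12
f 11 12 3
f 12 1 13
f 12 13 3
f 13 1 14
f 13 14 3
f 14 1 15
f 14 15 3
f 15 1 2
f 15 2 3
f 17 16 20
f 17 20 18
f 18 20 21
f 18 21 19
f 20 16 22
f 20 22 21
f 21 22 23
f 21 23 19
f 22 16 24
f 22 24 23
f 23 24 25
f 23 25 19
f 24 16 26
f 24 26 25
f 25 26 27
f 25 27 19
f 26 16 28
f 26 28 27
f 27 28 29
f 27 29 19
f 28 16 30
f 28 30 29
f 29 30 31
f 29 31 19
f 30 16 32
f 30 32 31
f 31 32 33
f 31 33 19
f 32 16 34
f 32 34 33
f 33 34 35
f 33 35 19
f 34 16 36
f 34 36 35
f 35 36 37
f 35 37 19
f 36 16 38
f 36 38 37
f 37 38 39
f 37 39 19
f 38 16 17
f 38 17 39
f 39 17 18
f 39 18 19
f 40 77 56
f 77 51 80
f 56 80 45
f 77 80 56
f 40 56 52
f 56 45 57
f 52 57 41
f 56 57 52
f 40 52 61
f 52 41 62
f 61 62 47
f 52 62 61
f 40 61 73
f 61 47 76
f 73 76 50
f 61 76 73
f 40 73 77
f 73 50 81
f 77 81 51
f 73 81 77
f 41 57 68
f 57 45 71
f 68 71 49
f 57 71 68
f 45 80 58
f 80 51 79
f 58 79 44
f 80 79 58
f 51 81 78
f 81 50 74
f 78 74 42
f 81 74 78
f 50 76 75
f 76 47 63
f 75 63 46
f 76 63 75
f 47 62 67
f 62 41 64
f 67 64 48
f 62 64 67
f 43 69 55
f 69 49 70
f 55 70 44
f 69 70 55
f 43 55 53
f 55 44 54
f 53 54 42
f 55 54 53
f 43 53 60
f 53 42 59
f 60 59 46
f 53 59 60
f 43 60 65
f 60 46 66
f 65 66 48
f 60 66 65
f 43 65 69
f 65 48 72
f 69 72 49
f 65 72 69
f 44 70 58
f 70 49 71
f 58 71 45
f 70 71 58
f 42 54 78
f 54 44 79
f 78 79 51
f 54 79 78
f 46 59 75
f 59 42 74
f 75 74 50
f 59 74 75
f 48 66 67
f 66 46 63
f 67 63 47
f 66 63 67
f 49 72 68
f 72 48 64
f 68 64 41
f 72 64 68
f 83 82 85
f 83 85 84
f 85 82 86
f 85 86 84
f 86 82 87
f 86 87 84
f 87 82 88
f 87 88 84
f 88 82 89
f 88 89 84
f 89 82 90
f 89 90 84
f 90 82 91
f 90 91 84
f 91 82 92
f 91 92 84
f 92 82 93
f 92 93 84
f 93 82 94
f 93 94 84
f 94 82 95
f 94 95 84
f 95 82 96
f 95 96 84
f 96 82 97
f 96 97 84
f 97 82 83
f 97 83 84
f 99 98 101
f 99 101 100
f 101 98 102
f 101 102 100
f 102 98 103
f 102 103 100
f 103 98 104
f 103 104 100
f 104 98 105
f 104 105 100
f 105 98 106
f 105 106 100
f 106 98 107
f 106 107 100
f 107 98 108
f 107 108 100
f 108 98 109
f 108 109 100
f 109 98 110
f 109 110 100
f 110 98 111
f 110 111 100
f 111 98 112
f 111 112 100
f 112 98 113
f 112 113 100
f 113 98 99
f 113 99 100



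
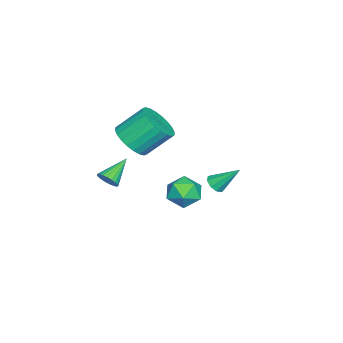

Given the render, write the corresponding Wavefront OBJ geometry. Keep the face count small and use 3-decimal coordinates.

v 3.22 3.25 0.02
v 3.515 2.948 0.339
v 3.16 4.31 1.08
v 3.729 3.161 0.138
v 3.704 3.416 -0.119
v 3.452 3.594 -0.31
v 3.092 3.611 -0.347
v 2.791 3.459 -0.213
v 2.691 3.21 0.031
v 2.838 2.979 0.269
v 3.164 2.876 0.391
v -1.844 1.038 -3.767
v -1.055 0.944 -3.197
v -1.325 -0.144 -4.683
v -0.536 -0.238 -4.113
v -1.418 -0.486 -3.771
v -1.739 0.244 -3.206
v -0.641 0.556 -4.674
v -0.962 1.286 -4.109
v -0.312 0.645 -3.758
v -0.792 0.002 -3.2
v -1.588 0.798 -4.68
v -2.068 0.155 -4.122
v 1.417 -2.421 -2.062
v 1.775 -2.298 -1.61
v 0.203 -1.919 -1.238
v 1.777 -2.087 -1.735
v 1.717 -1.934 -1.917
v 1.604 -1.865 -2.124
v 1.46 -1.892 -2.32
v 1.308 -2.01 -2.472
v 1.174 -2.2 -2.553
v 1.083 -2.428 -2.549
v 1.049 -2.654 -2.461
v 1.079 -2.84 -2.304
v 1.167 -2.954 -2.105
v 1.298 -2.975 -1.899
v 1.45 -2.901 -1.721
v 1.596 -2.743 -1.602
v 1.711 -2.53 -1.563
v 1.647 -1.176 0.953
v 2.626 -1.023 1.235
v 2.112 0.109 2.409
v 1.133 -0.044 2.127
v 2.583 -0.745 0.948
v 2.068 0.387 2.122
v 2.397 -0.533 0.662
v 1.882 0.599 1.835
v 2.097 -0.418 0.42
v 1.582 0.714 1.594
v 1.729 -0.419 0.259
v 1.214 0.713 1.433
v 1.348 -0.535 0.204
v 0.833 0.597 1.378
v 1.013 -0.749 0.263
v 0.498 0.383 1.437
v 0.774 -1.028 0.427
v 0.259 0.104 1.601
v 0.668 -1.329 0.671
v 0.154 -0.197 1.845
v 0.712 -1.607 0.958
v 0.197 -0.475 2.132
v 0.898 -1.819 1.245
v 0.383 -0.687 2.418
v 1.198 -1.934 1.486
v 0.683 -0.802 2.66
v 1.566 -1.933 1.647
v 1.051 -0.801 2.821
v 1.947 -1.817 1.702
v 1.432 -0.685 2.876
v 2.282 -1.603 1.643
v 1.767 -0.471 2.817
v 2.521 -1.324 1.479
v 2.006 -0.192 2.653
f 2 1 4
f 2 4 3
f 4 1 5
f 4 5 3
f 5 1 6
f 5 6 3
f 6 1 7
f 6 7 3
f 7 1 8
f 7 8 3
f 8 1 9
f 8 9 3
f 9 1 10
f 9 10 3
f 10 1 11
f 10 11 3
f 11 1 2
f 11 2 3
f 12 23 17
f 12 17 13
f 12 13 19
f 12 19 22
f 12 22 23
f 13 17 21
f 17 23 16
f 23 22 14
f 22 19 18
f 19 13 20
f 15 21 16
f 15 16 14
f 15 14 18
f 15 18 20
f 15 20 21
f 16 21 17
f 14 16 23
f 18 14 22
f 20 18 19
f 21 20 13
f 25 24 27
f 25 27 26
f 27 24 28
f 27 28 26
f 28 24 29
f 28 29 26
f 29 24 30
f 29 30 26
f 30 24 31
f 30 31 26
f 31 24 32
f 31 32 26
f 32 24 33
f 32 33 26
f 33 24 34
f 33 34 26
f 34 24 35
f 34 35 26
f 35 24 36
f 35 36 26
f 36 24 37
f 36 37 26
f 37 24 38
f 37 38 26
f 38 24 39
f 38 39 26
f 39 24 40
f 39 40 26
f 40 24 25
f 40 25 26
f 42 41 45
f 42 45 43
f 43 45 46
f 43 46 44
f 45 41 47
f 45 47 46
f 46 47 48
f 46 48 44
f 47 41 49
f 47 49 48
f 48 49 50
f 48 50 44
f 49 41 51
f 49 51 50
f 50 51 52
f 50 52 44
f 51 41 53
f 51 53 52
f 52 53 54
f 52 54 44
f 53 41 55
f 53 55 54
f 54 55 56
f 54 56 44
f 55 41 57
f 55 57 56
f 56 57 58
f 56 58 44
f 57 41 59
f 57 59 58
f 58 59 60
f 58 60 44
f 59 41 61
f 59 61 60
f 60 61 62
f 60 62 44
f 61 41 63
f 61 63 62
f 62 63 64
f 62 64 44
f 63 41 65
f 63 65 64
f 64 65 66
f 64 66 44
f 65 41 67
f 65 67 66
f 66 67 68
f 66 68 44
f 67 41 69
f 67 69 68
f 68 69 70
f 68 70 44
f 69 41 71
f 69 71 70
f 70 71 72
f 70 72 44
f 71 41 73
f 71 73 72
f 72 73 74
f 72 74 44
f 73 41 42
f 73 42 74
f 74 42 43
f 74 43 44



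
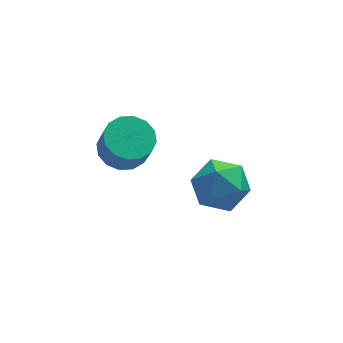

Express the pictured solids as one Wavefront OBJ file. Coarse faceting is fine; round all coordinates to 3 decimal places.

v 1.206 -2.934 -0.844
v 1.726 -2.317 -1.628
v 2.674 -4.003 -0.712
v 3.194 -3.386 -1.496
v 2.99 -2.948 -0.48
v 2.083 -2.288 -0.561
v 2.317 -4.032 -1.779
v 1.41 -3.372 -1.86
v 2.413 -2.995 -2.206
v 2.828 -2.326 -1.403
v 1.572 -3.994 -0.937
v 1.987 -3.325 -0.134
v -1.152 -3.201 1.905
v -0.589 -3.787 1.568
v -0.444 -4.264 2.637
v -1.008 -3.679 2.975
v -0.331 -3.433 1.691
v -0.186 -3.91 2.76
v -0.293 -3.016 1.871
v -0.148 -3.494 2.941
v -0.485 -2.649 2.061
v -0.34 -3.127 3.131
v -0.856 -2.431 2.209
v -0.711 -2.908 3.279
v -1.307 -2.418 2.276
v -1.162 -2.895 3.345
v -1.716 -2.616 2.243
v -1.571 -3.093 3.312
v -1.974 -2.97 2.12
v -1.829 -3.447 3.189
v -2.012 -3.386 1.939
v -1.867 -3.864 3.009
v -1.82 -3.753 1.749
v -1.675 -4.231 2.819
v -1.449 -3.972 1.601
v -1.304 -4.449 2.671
v -0.998 -3.985 1.535
v -0.853 -4.462 2.604
f 1 12 6
f 1 6 2
f 1 2 8
f 1 8 11
f 1 11 12
f 2 6 10
f 6 12 5
f 12 11 3
f 11 8 7
f 8 2 9
f 4 10 5
f 4 5 3
f 4 3 7
f 4 7 9
f 4 9 10
f 5 10 6
f 3 5 12
f 7 3 11
f 9 7 8
f 10 9 2
f 14 13 17
f 14 17 15
f 15 17 18
f 15 18 16
f 17 13 19
f 17 19 18
f 18 19 20
f 18 20 16
f 19 13 21
f 19 21 20
f 20 21 22
f 20 22 16
f 21 13 23
f 21 23 22
f 22 23 24
f 22 24 16
f 23 13 25
f 23 25 24
f 24 25 26
f 24 26 16
f 25 13 27
f 25 27 26
f 26 27 28
f 26 28 16
f 27 13 29
f 27 29 28
f 28 29 30
f 28 30 16
f 29 13 31
f 29 31 30
f 30 31 32
f 30 32 16
f 31 13 33
f 31 33 32
f 32 33 34
f 32 34 16
f 33 13 35
f 33 35 34
f 34 35 36
f 34 36 16
f 35 13 37
f 35 37 36
f 36 37 38
f 36 38 16
f 37 13 14
f 37 14 38
f 38 14 15
f 38 15 16



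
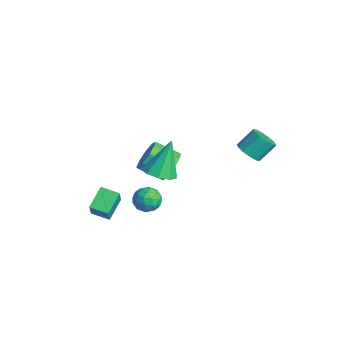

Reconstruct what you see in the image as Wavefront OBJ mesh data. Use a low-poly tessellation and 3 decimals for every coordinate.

v -2.893 -3.779 -3.527
v -3.67 -2.845 -2.813
v -2.178 -3.026 -3.735
v -2.954 -2.091 -3.02
v -2.246 -4.089 -2.42
v -3.022 -3.154 -1.705
v -1.53 -3.335 -2.627
v -2.307 -2.401 -1.913
v 2.149 -2.482 0.937
v 2.449 -2.101 1.545
v 2.631 -3.559 1.375
v 2.931 -3.178 1.983
v 2.161 -3.267 1.921
v 1.863 -2.601 1.65
v 3.217 -3.059 1.27
v 2.919 -2.393 0.999
v 3.109 -2.457 1.75
v 2.456 -2.585 2.153
v 2.624 -3.075 0.767
v 1.971 -3.203 1.17
v 2.256 -2.197 1.202
v 2.824 -3.463 1.718
v 2.371 -3.516 1.681
v 2.547 -3.291 2.039
v 1.912 -2.491 1.264
v 2.088 -2.267 1.622
v 1.919 -2.952 1.843
v 2.992 -3.393 1.298
v 3.168 -3.169 1.656
v 2.533 -2.369 0.881
v 2.709 -2.144 1.239
v 3.161 -2.708 1.077
v 2.821 -2.182 1.681
v 3.104 -2.815 1.938
v 3.273 -2.745 1.519
v 3.097 -2.354 1.36
v 2.437 -2.257 1.917
v 2.721 -2.891 2.175
v 2.268 -2.943 2.139
v 2.092 -2.552 1.979
v 2.825 -2.467 2.038
v 2.359 -2.769 0.745
v 2.643 -3.403 1.003
v 2.988 -3.108 0.941
v 2.812 -2.717 0.781
v 1.976 -2.845 0.982
v 2.259 -3.478 1.239
v 1.983 -3.306 1.56
v 1.807 -2.915 1.401
v 2.255 -3.193 0.882
v -3.3 0.9 -1.578
v -2.565 0.809 -0.937
v -3.344 -0.311 -0.201
v -4.08 -0.22 -0.842
v -3.007 1.262 -0.715
v -3.786 0.142 0.02
v -3.586 1.545 -0.898
v -4.366 0.425 -0.162
v -4.032 1.527 -1.398
v -4.811 0.407 -0.663
v -4.135 1.215 -1.982
v -4.915 0.095 -1.247
v -3.848 0.756 -2.377
v -4.627 -0.364 -1.642
v -3.304 0.364 -2.398
v -4.084 -0.756 -1.663
v -2.759 0.223 -2.035
v -3.538 -0.897 -1.3
v -2.467 0.399 -1.458
v -3.246 -0.721 -0.723
v 1.75 2.906 2.623
v 2.478 3.004 2.541
v 2.459 3.892 3.435
v 1.73 3.794 3.517
v 2.264 3.289 2.254
v 2.245 4.177 3.148
v 1.854 3.427 2.108
v 1.834 4.315 3.002
v 1.403 3.366 2.159
v 1.384 4.254 3.052
v 1.085 3.13 2.387
v 1.066 4.018 3.28
v 1.021 2.808 2.705
v 1.002 3.696 3.599
v 1.235 2.523 2.992
v 1.216 3.411 3.886
v 1.646 2.385 3.138
v 1.626 3.273 4.032
v 2.096 2.446 3.088
v 2.077 3.334 3.981
v 2.414 2.682 2.86
v 2.395 3.57 3.753
v 2.081 -2.017 2.871
v 2.877 -2.374 3.192
v 1.699 -1.183 4.749
v 2.98 -1.793 2.954
v 2.662 -1.316 2.678
v 2.072 -1.167 2.492
v 1.486 -1.416 2.483
v 1.179 -1.945 2.656
v 1.294 -2.508 2.929
v 1.777 -2.841 3.175
v 2.402 -2.788 3.279
f 2 4 1
f 5 2 1
f 1 4 3
f 3 5 1
f 2 8 4
f 6 2 5
f 6 8 2
f 4 8 3
f 7 5 3
f 3 8 7
f 7 6 5
f 8 6 7
f 9 46 25
f 46 20 49
f 25 49 14
f 46 49 25
f 9 25 21
f 25 14 26
f 21 26 10
f 25 26 21
f 9 21 30
f 21 10 31
f 30 31 16
f 21 31 30
f 9 30 42
f 30 16 45
f 42 45 19
f 30 45 42
f 9 42 46
f 42 19 50
f 46 50 20
f 42 50 46
f 10 26 37
f 26 14 40
f 37 40 18
f 26 40 37
f 14 49 27
f 49 20 48
f 27 48 13
f 49 48 27
f 20 50 47
f 50 19 43
f 47 43 11
f 50 43 47
f 19 45 44
f 45 16 32
f 44 32 15
f 45 32 44
f 16 31 36
f 31 10 33
f 36 33 17
f 31 33 36
f 12 38 24
f 38 18 39
f 24 39 13
f 38 39 24
f 12 24 22
f 24 13 23
f 22 23 11
f 24 23 22
f 12 22 29
f 22 11 28
f 29 28 15
f 22 28 29
f 12 29 34
f 29 15 35
f 34 35 17
f 29 35 34
f 12 34 38
f 34 17 41
f 38 41 18
f 34 41 38
f 13 39 27
f 39 18 40
f 27 40 14
f 39 40 27
f 11 23 47
f 23 13 48
f 47 48 20
f 23 48 47
f 15 28 44
f 28 11 43
f 44 43 19
f 28 43 44
f 17 35 36
f 35 15 32
f 36 32 16
f 35 32 36
f 18 41 37
f 41 17 33
f 37 33 10
f 41 33 37
f 52 51 55
f 52 55 53
f 53 55 56
f 53 56 54
f 55 51 57
f 55 57 56
f 56 57 58
f 56 58 54
f 57 51 59
f 57 59 58
f 58 59 60
f 58 60 54
f 59 51 61
f 59 61 60
f 60 61 62
f 60 62 54
f 61 51 63
f 61 63 62
f 62 63 64
f 62 64 54
f 63 51 65
f 63 65 64
f 64 65 66
f 64 66 54
f 65 51 67
f 65 67 66
f 66 67 68
f 66 68 54
f 67 51 69
f 67 69 68
f 68 69 70
f 68 70 54
f 69 51 52
f 69 52 70
f 70 52 53
f 70 53 54
f 72 71 75
f 72 75 73
f 73 75 76
f 73 76 74
f 75 71 77
f 75 77 76
f 76 77 78
f 76 78 74
f 77 71 79
f 77 79 78
f 78 79 80
f 78 80 74
f 79 71 81
f 79 81 80
f 80 81 82
f 80 82 74
f 81 71 83
f 81 83 82
f 82 83 84
f 82 84 74
f 83 71 85
f 83 85 84
f 84 85 86
f 84 86 74
f 85 71 87
f 85 87 86
f 86 87 88
f 86 88 74
f 87 71 89
f 87 89 88
f 88 89 90
f 88 90 74
f 89 71 91
f 89 91 90
f 90 91 92
f 90 92 74
f 91 71 72
f 91 72 92
f 92 72 73
f 92 73 74
f 94 93 96
f 94 96 95
f 96 93 97
f 96 97 95
f 97 93 98
f 97 98 95
f 98 93 99
f 98 99 95
f 99 93 100
f 99 100 95
f 100 93 101
f 100 101 95
f 101 93 102
f 101 102 95
f 102 93 103
f 102 103 95
f 103 93 94
f 103 94 95



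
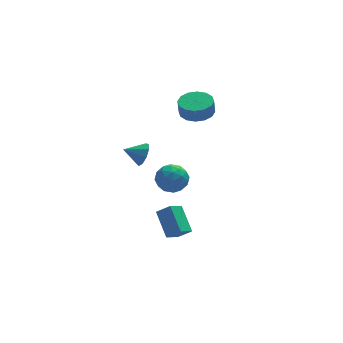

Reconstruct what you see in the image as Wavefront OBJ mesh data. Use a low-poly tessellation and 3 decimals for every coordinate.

v -0.584 -4.358 -3.066
v 0.137 -4.747 -2.408
v -0.819 -2.885 -1.939
v -0.099 -3.273 -1.281
v 0.219 -3.807 -3.619
v 0.939 -4.195 -2.961
v -0.017 -2.333 -2.492
v 0.704 -2.722 -1.834
v 3.31 3.89 1.35
v 4.018 3.061 1.339
v 3.917 2.962 2.339
v 3.21 3.79 2.35
v 4.334 3.522 1.417
v 4.234 3.423 2.417
v 4.376 4.081 1.476
v 4.275 3.982 2.476
v 4.132 4.589 1.502
v 4.031 4.49 2.502
v 3.668 4.91 1.487
v 3.567 4.811 2.487
v 3.108 4.957 1.435
v 3.008 4.858 2.436
v 2.603 4.718 1.361
v 2.502 4.619 2.361
v 2.286 4.257 1.283
v 2.186 4.158 2.283
v 2.245 3.698 1.224
v 2.144 3.599 2.224
v 2.489 3.19 1.198
v 2.388 3.091 2.198
v 2.953 2.869 1.213
v 2.852 2.77 2.213
v 3.512 2.822 1.264
v 3.412 2.723 2.265
v -1.1 -0.931 1.648
v -0.849 -1.337 2.327
v -2.2 -0.769 2.152
v -0.742 -0.782 2.382
v -0.803 -0.297 2.094
v -1.003 -0.108 1.597
v -1.249 -0.304 1.124
v -1.425 -0.793 0.896
v -1.449 -1.347 1.02
v -1.31 -1.706 1.438
v -1.073 -1.702 1.954
v -1.04 -3.522 1.35
v -0.383 -2.749 1.242
v 0.223 -4.571 1.518
v 0.88 -3.798 1.41
v 0.302 -3.864 2.248
v -0.478 -3.215 2.145
v 0.318 -4.105 0.615
v -0.462 -3.456 0.512
v 0.456 -3.109 0.788
v 0.446 -2.96 1.797
v -0.606 -4.36 0.963
v -0.616 -4.211 1.972
v -0.822 -3.044 1.282
v 0.662 -4.276 1.478
v 0.323 -4.315 1.971
v 0.709 -3.861 1.908
v -0.878 -3.318 1.812
v -0.492 -2.863 1.749
v -0.089 -3.518 2.34
v 0.332 -4.457 1.011
v 0.718 -4.002 0.948
v -0.869 -3.459 0.852
v -0.483 -3.005 0.789
v -0.071 -3.802 0.42
v 0.057 -2.801 0.951
v 0.799 -3.417 1.05
v 0.469 -3.597 0.583
v 0.01 -3.216 0.522
v 0.051 -2.713 1.544
v 0.793 -3.33 1.643
v 0.454 -3.368 2.135
v -0.005 -2.987 2.075
v 0.544 -2.925 1.277
v -0.953 -3.99 1.117
v -0.211 -4.607 1.216
v -0.155 -4.333 0.685
v -0.614 -3.952 0.625
v -0.959 -3.903 1.71
v -0.217 -4.519 1.809
v -0.17 -4.104 2.238
v -0.629 -3.723 2.177
v -0.704 -4.395 1.483
f 2 4 1
f 5 2 1
f 1 4 3
f 3 5 1
f 2 8 4
f 6 2 5
f 6 8 2
f 4 8 3
f 7 5 3
f 3 8 7
f 7 6 5
f 8 6 7
f 10 9 13
f 10 13 11
f 11 13 14
f 11 14 12
f 13 9 15
f 13 15 14
f 14 15 16
f 14 16 12
f 15 9 17
f 15 17 16
f 16 17 18
f 16 18 12
f 17 9 19
f 17 19 18
f 18 19 20
f 18 20 12
f 19 9 21
f 19 21 20
f 20 21 22
f 20 22 12
f 21 9 23
f 21 23 22
f 22 23 24
f 22 24 12
f 23 9 25
f 23 25 24
f 24 25 26
f 24 26 12
f 25 9 27
f 25 27 26
f 26 27 28
f 26 28 12
f 27 9 29
f 27 29 28
f 28 29 30
f 28 30 12
f 29 9 31
f 29 31 30
f 30 31 32
f 30 32 12
f 31 9 33
f 31 33 32
f 32 33 34
f 32 34 12
f 33 9 10
f 33 10 34
f 34 10 11
f 34 11 12
f 36 35 38
f 36 38 37
f 38 35 39
f 38 39 37
f 39 35 40
f 39 40 37
f 40 35 41
f 40 41 37
f 41 35 42
f 41 42 37
f 42 35 43
f 42 43 37
f 43 35 44
f 43 44 37
f 44 35 45
f 44 45 37
f 45 35 36
f 45 36 37
f 46 83 62
f 83 57 86
f 62 86 51
f 83 86 62
f 46 62 58
f 62 51 63
f 58 63 47
f 62 63 58
f 46 58 67
f 58 47 68
f 67 68 53
f 58 68 67
f 46 67 79
f 67 53 82
f 79 82 56
f 67 82 79
f 46 79 83
f 79 56 87
f 83 87 57
f 79 87 83
f 47 63 74
f 63 51 77
f 74 77 55
f 63 77 74
f 51 86 64
f 86 57 85
f 64 85 50
f 86 85 64
f 57 87 84
f 87 56 80
f 84 80 48
f 87 80 84
f 56 82 81
f 82 53 69
f 81 69 52
f 82 69 81
f 53 68 73
f 68 47 70
f 73 70 54
f 68 70 73
f 49 75 61
f 75 55 76
f 61 76 50
f 75 76 61
f 49 61 59
f 61 50 60
f 59 60 48
f 61 60 59
f 49 59 66
f 59 48 65
f 66 65 52
f 59 65 66
f 49 66 71
f 66 52 72
f 71 72 54
f 66 72 71
f 49 71 75
f 71 54 78
f 75 78 55
f 71 78 75
f 50 76 64
f 76 55 77
f 64 77 51
f 76 77 64
f 48 60 84
f 60 50 85
f 84 85 57
f 60 85 84
f 52 65 81
f 65 48 80
f 81 80 56
f 65 80 81
f 54 72 73
f 72 52 69
f 73 69 53
f 72 69 73
f 55 78 74
f 78 54 70
f 74 70 47
f 78 70 74



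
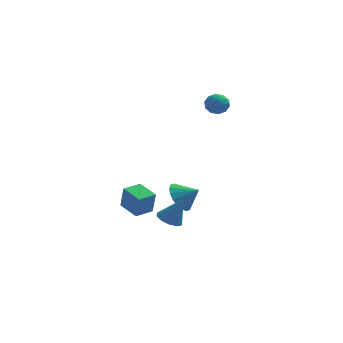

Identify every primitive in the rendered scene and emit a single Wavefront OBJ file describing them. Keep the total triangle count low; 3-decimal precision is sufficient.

v 3.12 1.344 3.324
v 3.538 1.111 3.827
v 2.602 0.349 3.293
v 3.02 0.116 3.796
v 2.544 0.601 3.937
v 2.864 1.216 3.956
v 3.276 0.244 3.164
v 3.596 0.859 3.183
v 3.634 0.431 3.728
v 3.181 0.652 4.206
v 2.959 0.808 2.914
v 2.506 1.029 3.392
v 3.375 1.315 3.578
v 2.765 0.145 3.542
v 2.486 0.43 3.625
v 2.731 0.293 3.92
v 2.979 1.377 3.654
v 3.224 1.24 3.95
v 2.64 0.94 4.014
v 2.916 0.22 3.17
v 3.161 0.083 3.466
v 3.409 1.167 3.2
v 3.654 1.03 3.495
v 3.5 0.52 3.106
v 3.676 0.779 3.816
v 3.372 0.193 3.798
v 3.523 0.269 3.426
v 3.711 0.63 3.437
v 3.41 0.908 4.097
v 3.106 0.323 4.078
v 2.826 0.608 4.161
v 3.014 0.97 4.172
v 3.467 0.508 4.038
v 3.034 1.137 3.042
v 2.73 0.552 3.023
v 3.126 0.49 2.948
v 3.314 0.852 2.959
v 2.768 1.267 3.322
v 2.464 0.681 3.304
v 2.429 0.83 3.683
v 2.617 1.191 3.694
v 2.673 0.952 3.082
v 0.437 -3.256 -2.506
v 0.869 -2.717 -2.742
v 1.143 -3.204 -1.094
v 0.498 -2.531 -2.564
v 0.104 -2.623 -2.364
v -0.162 -2.956 -2.218
v -0.2 -3.404 -2.182
v 0.006 -3.796 -2.27
v 0.376 -3.982 -2.449
v 0.77 -3.89 -2.649
v 1.037 -3.557 -2.795
v 1.074 -3.109 -2.83
v 1.213 1.014 -3.483
v 1.69 0.703 -4.281
v 2.167 0.766 -2.817
v 1.79 1.127 -4.267
v 1.776 1.529 -4.098
v 1.651 1.829 -3.807
v 1.439 1.967 -3.452
v 1.182 1.917 -3.103
v 0.931 1.687 -2.83
v 0.736 1.325 -2.686
v 0.636 0.901 -2.699
v 0.65 0.499 -2.869
v 0.775 0.199 -3.159
v 0.987 0.061 -3.514
v 1.244 0.111 -3.863
v 1.495 0.34 -4.137
v -1.176 -1.451 -3.351
v -1.012 -1.595 -2.04
v -1.937 -0.406 -3.142
v -1.773 -0.549 -1.83
v -0.307 -0.811 -3.39
v -0.143 -0.954 -2.078
v -1.068 0.235 -3.18
v -0.904 0.091 -1.869
f 1 38 17
f 38 12 41
f 17 41 6
f 38 41 17
f 1 17 13
f 17 6 18
f 13 18 2
f 17 18 13
f 1 13 22
f 13 2 23
f 22 23 8
f 13 23 22
f 1 22 34
f 22 8 37
f 34 37 11
f 22 37 34
f 1 34 38
f 34 11 42
f 38 42 12
f 34 42 38
f 2 18 29
f 18 6 32
f 29 32 10
f 18 32 29
f 6 41 19
f 41 12 40
f 19 40 5
f 41 40 19
f 12 42 39
f 42 11 35
f 39 35 3
f 42 35 39
f 11 37 36
f 37 8 24
f 36 24 7
f 37 24 36
f 8 23 28
f 23 2 25
f 28 25 9
f 23 25 28
f 4 30 16
f 30 10 31
f 16 31 5
f 30 31 16
f 4 16 14
f 16 5 15
f 14 15 3
f 16 15 14
f 4 14 21
f 14 3 20
f 21 20 7
f 14 20 21
f 4 21 26
f 21 7 27
f 26 27 9
f 21 27 26
f 4 26 30
f 26 9 33
f 30 33 10
f 26 33 30
f 5 31 19
f 31 10 32
f 19 32 6
f 31 32 19
f 3 15 39
f 15 5 40
f 39 40 12
f 15 40 39
f 7 20 36
f 20 3 35
f 36 35 11
f 20 35 36
f 9 27 28
f 27 7 24
f 28 24 8
f 27 24 28
f 10 33 29
f 33 9 25
f 29 25 2
f 33 25 29
f 44 43 46
f 44 46 45
f 46 43 47
f 46 47 45
f 47 43 48
f 47 48 45
f 48 43 49
f 48 49 45
f 49 43 50
f 49 50 45
f 50 43 51
f 50 51 45
f 51 43 52
f 51 52 45
f 52 43 53
f 52 53 45
f 53 43 54
f 53 54 45
f 54 43 44
f 54 44 45
f 56 55 58
f 56 58 57
f 58 55 59
f 58 59 57
f 59 55 60
f 59 60 57
f 60 55 61
f 60 61 57
f 61 55 62
f 61 62 57
f 62 55 63
f 62 63 57
f 63 55 64
f 63 64 57
f 64 55 65
f 64 65 57
f 65 55 66
f 65 66 57
f 66 55 67
f 66 67 57
f 67 55 68
f 67 68 57
f 68 55 69
f 68 69 57
f 69 55 70
f 69 70 57
f 70 55 56
f 70 56 57
f 72 74 71
f 75 72 71
f 71 74 73
f 73 75 71
f 72 78 74
f 76 72 75
f 76 78 72
f 74 78 73
f 77 75 73
f 73 78 77
f 77 76 75
f 78 76 77



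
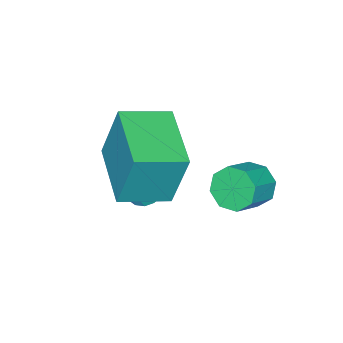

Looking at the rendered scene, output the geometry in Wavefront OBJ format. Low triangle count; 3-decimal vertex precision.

v 2.288 -4.421 1.111
v 2.133 -3.925 2.99
v 1.076 -3.532 0.776
v 0.921 -3.036 2.655
v 3.579 -2.784 0.785
v 3.424 -2.288 2.664
v 2.367 -1.895 0.45
v 2.212 -1.399 2.329
v 1.105 -3.904 -1.068
v 1.587 -3.846 -1.515
v 2.095 -3.996 -0.012
v 1.525 -3.548 -1.431
v 1.367 -3.331 -1.264
v 1.149 -3.246 -1.052
v 0.921 -3.311 -0.844
v 0.735 -3.513 -0.687
v 0.634 -3.804 -0.617
v 0.64 -4.118 -0.651
v 0.754 -4.383 -0.78
v 0.947 -4.538 -0.975
v 1.177 -4.548 -1.191
v 1.391 -4.411 -1.379
v 1.539 -4.158 -1.496
v -0.651 -1.405 -0.748
v -0.356 -1.018 -1.318
v 0.627 -1.009 -0.802
v 0.331 -1.395 -0.232
v -0.573 -0.677 -0.911
v 0.41 -0.668 -0.395
v -0.836 -0.762 -0.408
v 0.147 -0.753 0.108
v -0.991 -1.224 -0.104
v -0.008 -1.215 0.412
v -0.947 -1.791 -0.178
v 0.036 -1.782 0.338
v -0.73 -2.132 -0.585
v 0.253 -2.123 -0.069
v -0.467 -2.047 -1.088
v 0.516 -2.038 -0.572
v -0.312 -1.585 -1.392
v 0.671 -1.576 -0.876
f 2 4 1
f 5 2 1
f 1 4 3
f 3 5 1
f 2 8 4
f 6 2 5
f 6 8 2
f 4 8 3
f 7 5 3
f 3 8 7
f 7 6 5
f 8 6 7
f 10 9 12
f 10 12 11
f 12 9 13
f 12 13 11
f 13 9 14
f 13 14 11
f 14 9 15
f 14 15 11
f 15 9 16
f 15 16 11
f 16 9 17
f 16 17 11
f 17 9 18
f 17 18 11
f 18 9 19
f 18 19 11
f 19 9 20
f 19 20 11
f 20 9 21
f 20 21 11
f 21 9 22
f 21 22 11
f 22 9 23
f 22 23 11
f 23 9 10
f 23 10 11
f 25 24 28
f 25 28 26
f 26 28 29
f 26 29 27
f 28 24 30
f 28 30 29
f 29 30 31
f 29 31 27
f 30 24 32
f 30 32 31
f 31 32 33
f 31 33 27
f 32 24 34
f 32 34 33
f 33 34 35
f 33 35 27
f 34 24 36
f 34 36 35
f 35 36 37
f 35 37 27
f 36 24 38
f 36 38 37
f 37 38 39
f 37 39 27
f 38 24 40
f 38 40 39
f 39 40 41
f 39 41 27
f 40 24 25
f 40 25 41
f 41 25 26
f 41 26 27



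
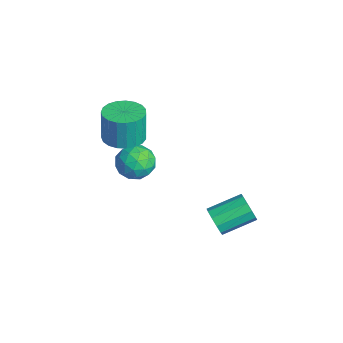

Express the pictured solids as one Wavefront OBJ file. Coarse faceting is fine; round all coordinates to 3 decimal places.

v 3.261 2.115 -0.091
v 3.587 1.882 0.543
v 3.564 3.493 1.145
v 3.239 3.725 0.511
v 3.922 1.998 0.245
v 3.899 3.609 0.847
v 4.005 2.159 -0.182
v 3.982 3.77 0.42
v 3.803 2.303 -0.574
v 3.78 3.914 0.028
v 3.395 2.375 -0.782
v 3.372 3.986 -0.18
v 2.936 2.347 -0.725
v 2.913 3.958 -0.123
v 2.601 2.231 -0.427
v 2.578 3.842 0.175
v 2.518 2.07 0
v 2.495 3.681 0.602
v 2.72 1.926 0.392
v 2.697 3.537 0.994
v 3.128 1.854 0.6
v 3.105 3.465 1.202
v -2.348 -0.416 1.728
v -1.548 0.231 1.766
v -1.671 0.283 3.47
v -2.472 -0.364 3.432
v -1.879 0.501 1.734
v -2.002 0.553 3.438
v -2.291 0.612 1.7
v -2.415 0.664 3.405
v -2.714 0.545 1.672
v -2.837 0.597 3.377
v -3.073 0.313 1.653
v -3.196 0.365 3.358
v -3.306 -0.046 1.647
v -3.43 0.006 3.352
v -3.374 -0.469 1.655
v -3.498 -0.417 3.36
v -3.265 -0.883 1.676
v -3.388 -0.831 3.38
v -2.997 -1.216 1.705
v -3.121 -1.164 3.41
v -2.617 -1.41 1.739
v -2.741 -1.358 3.443
v -2.191 -1.433 1.77
v -2.314 -1.381 3.475
v -1.792 -1.28 1.794
v -1.915 -1.228 3.499
v -1.489 -0.977 1.807
v -1.612 -0.925 3.512
v -1.334 -0.578 1.806
v -1.457 -0.526 3.511
v -1.355 -0.15 1.791
v -1.478 -0.098 3.496
v -1.089 0.507 0.364
v -0.398 -0.211 0.289
v -1.762 -0.269 1.611
v -1.071 -0.987 1.536
v -0.811 -0.074 1.846
v -0.395 0.406 1.075
v -1.765 -0.886 0.825
v -1.349 -0.406 0.054
v -0.817 -1.072 0.574
v -0.226 -0.57 1.205
v -1.934 0.09 0.695
v -1.343 0.592 1.326
v -0.685 0.217 0.217
v -1.475 -0.697 1.683
v -1.322 -0.16 1.865
v -0.916 -0.582 1.821
v -0.682 0.579 0.679
v -0.277 0.157 0.635
v -0.519 0.237 1.55
v -1.883 -0.637 1.265
v -1.478 -1.059 1.221
v -1.244 0.102 0.079
v -0.838 -0.32 0.035
v -1.641 -0.717 0.35
v -0.524 -0.712 0.34
v -0.92 -1.168 1.074
v -1.328 -1.109 0.656
v -1.084 -0.826 0.202
v -0.178 -0.417 0.711
v -0.573 -0.873 1.444
v -0.42 -0.337 1.626
v -0.175 -0.054 1.173
v -0.423 -0.923 0.879
v -1.587 0.393 0.456
v -1.982 -0.063 1.189
v -1.985 -0.426 0.727
v -1.74 -0.143 0.274
v -1.24 0.688 0.826
v -1.636 0.232 1.56
v -1.076 0.346 1.698
v -0.832 0.629 1.244
v -1.737 0.443 1.021
f 2 1 5
f 2 5 3
f 3 5 6
f 3 6 4
f 5 1 7
f 5 7 6
f 6 7 8
f 6 8 4
f 7 1 9
f 7 9 8
f 8 9 10
f 8 10 4
f 9 1 11
f 9 11 10
f 10 11 12
f 10 12 4
f 11 1 13
f 11 13 12
f 12 13 14
f 12 14 4
f 13 1 15
f 13 15 14
f 14 15 16
f 14 16 4
f 15 1 17
f 15 17 16
f 16 17 18
f 16 18 4
f 17 1 19
f 17 19 18
f 18 19 20
f 18 20 4
f 19 1 21
f 19 21 20
f 20 21 22
f 20 22 4
f 21 1 2
f 21 2 22
f 22 2 3
f 22 3 4
f 24 23 27
f 24 27 25
f 25 27 28
f 25 28 26
f 27 23 29
f 27 29 28
f 28 29 30
f 28 30 26
f 29 23 31
f 29 31 30
f 30 31 32
f 30 32 26
f 31 23 33
f 31 33 32
f 32 33 34
f 32 34 26
f 33 23 35
f 33 35 34
f 34 35 36
f 34 36 26
f 35 23 37
f 35 37 36
f 36 37 38
f 36 38 26
f 37 23 39
f 37 39 38
f 38 39 40
f 38 40 26
f 39 23 41
f 39 41 40
f 40 41 42
f 40 42 26
f 41 23 43
f 41 43 42
f 42 43 44
f 42 44 26
f 43 23 45
f 43 45 44
f 44 45 46
f 44 46 26
f 45 23 47
f 45 47 46
f 46 47 48
f 46 48 26
f 47 23 49
f 47 49 48
f 48 49 50
f 48 50 26
f 49 23 51
f 49 51 50
f 50 51 52
f 50 52 26
f 51 23 53
f 51 53 52
f 52 53 54
f 52 54 26
f 53 23 24
f 53 24 54
f 54 24 25
f 54 25 26
f 55 92 71
f 92 66 95
f 71 95 60
f 92 95 71
f 55 71 67
f 71 60 72
f 67 72 56
f 71 72 67
f 55 67 76
f 67 56 77
f 76 77 62
f 67 77 76
f 55 76 88
f 76 62 91
f 88 91 65
f 76 91 88
f 55 88 92
f 88 65 96
f 92 96 66
f 88 96 92
f 56 72 83
f 72 60 86
f 83 86 64
f 72 86 83
f 60 95 73
f 95 66 94
f 73 94 59
f 95 94 73
f 66 96 93
f 96 65 89
f 93 89 57
f 96 89 93
f 65 91 90
f 91 62 78
f 90 78 61
f 91 78 90
f 62 77 82
f 77 56 79
f 82 79 63
f 77 79 82
f 58 84 70
f 84 64 85
f 70 85 59
f 84 85 70
f 58 70 68
f 70 59 69
f 68 69 57
f 70 69 68
f 58 68 75
f 68 57 74
f 75 74 61
f 68 74 75
f 58 75 80
f 75 61 81
f 80 81 63
f 75 81 80
f 58 80 84
f 80 63 87
f 84 87 64
f 80 87 84
f 59 85 73
f 85 64 86
f 73 86 60
f 85 86 73
f 57 69 93
f 69 59 94
f 93 94 66
f 69 94 93
f 61 74 90
f 74 57 89
f 90 89 65
f 74 89 90
f 63 81 82
f 81 61 78
f 82 78 62
f 81 78 82
f 64 87 83
f 87 63 79
f 83 79 56
f 87 79 83



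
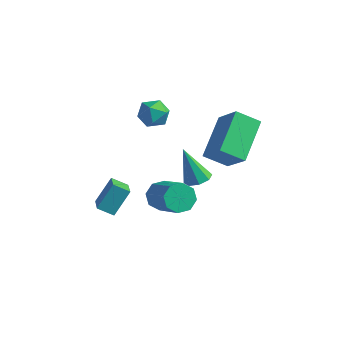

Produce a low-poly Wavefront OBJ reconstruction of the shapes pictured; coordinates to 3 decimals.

v -0.428 0.361 -1.902
v 0.028 0.471 -2.513
v 1.563 -0.19 -1.489
v 1.108 -0.301 -0.878
v -0.001 0.945 -2.164
v 1.534 0.284 -1.141
v -0.279 1.077 -1.662
v 1.256 0.416 -0.638
v -0.644 0.789 -1.3
v 0.891 0.128 -0.276
v -0.883 0.25 -1.291
v 0.652 -0.411 -0.267
v -0.854 -0.224 -1.639
v 0.681 -0.885 -0.616
v -0.576 -0.356 -2.142
v 0.959 -1.017 -1.118
v -0.211 -0.068 -2.504
v 1.324 -0.729 -1.48
v -1.749 -2.361 -1.717
v -1.554 -1.52 -0.59
v -2.582 -1.529 -2.193
v -2.387 -0.688 -1.066
v -1.133 -1.972 -2.114
v -0.938 -1.131 -0.987
v -1.966 -1.14 -2.59
v -1.771 -0.299 -1.463
v -2.34 2.173 2.149
v -1.55 2.253 2.056
v -2.21 0.887 2.144
v -1.42 0.967 2.051
v -1.765 1.178 2.74
v -1.845 1.973 2.744
v -1.915 1.167 1.456
v -1.995 1.962 1.46
v -1.288 1.632 1.628
v -1.195 1.638 2.421
v -2.565 1.502 1.779
v -2.472 1.508 2.572
v 3.611 -2.29 2.808
v 4.171 -2.296 3.024
v 2.989 -2.47 4.412
v 3.995 -1.873 3.004
v 3.594 -1.693 2.868
v 3.204 -1.864 2.698
v 3.052 -2.284 2.592
v 3.227 -2.708 2.612
v 3.628 -2.887 2.748
v 4.019 -2.716 2.918
v 3.154 -0.284 3.138
v 2.59 1.512 4.277
v 2.007 0.05 2.044
v 1.443 1.845 3.183
v 3.957 0.375 2.497
v 3.393 2.17 3.636
v 2.81 0.708 1.403
v 2.246 2.504 2.542
f 2 1 5
f 2 5 3
f 3 5 6
f 3 6 4
f 5 1 7
f 5 7 6
f 6 7 8
f 6 8 4
f 7 1 9
f 7 9 8
f 8 9 10
f 8 10 4
f 9 1 11
f 9 11 10
f 10 11 12
f 10 12 4
f 11 1 13
f 11 13 12
f 12 13 14
f 12 14 4
f 13 1 15
f 13 15 14
f 14 15 16
f 14 16 4
f 15 1 17
f 15 17 16
f 16 17 18
f 16 18 4
f 17 1 2
f 17 2 18
f 18 2 3
f 18 3 4
f 20 22 19
f 23 20 19
f 19 22 21
f 21 23 19
f 20 26 22
f 24 20 23
f 24 26 20
f 22 26 21
f 25 23 21
f 21 26 25
f 25 24 23
f 26 24 25
f 27 38 32
f 27 32 28
f 27 28 34
f 27 34 37
f 27 37 38
f 28 32 36
f 32 38 31
f 38 37 29
f 37 34 33
f 34 28 35
f 30 36 31
f 30 31 29
f 30 29 33
f 30 33 35
f 30 35 36
f 31 36 32
f 29 31 38
f 33 29 37
f 35 33 34
f 36 35 28
f 40 39 42
f 40 42 41
f 42 39 43
f 42 43 41
f 43 39 44
f 43 44 41
f 44 39 45
f 44 45 41
f 45 39 46
f 45 46 41
f 46 39 47
f 46 47 41
f 47 39 48
f 47 48 41
f 48 39 40
f 48 40 41
f 50 52 49
f 53 50 49
f 49 52 51
f 51 53 49
f 50 56 52
f 54 50 53
f 54 56 50
f 52 56 51
f 55 53 51
f 51 56 55
f 55 54 53
f 56 54 55



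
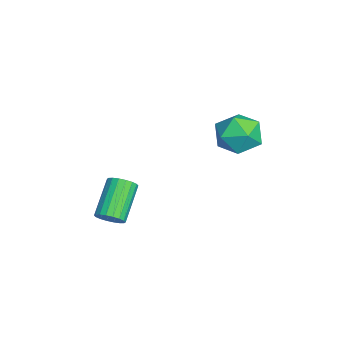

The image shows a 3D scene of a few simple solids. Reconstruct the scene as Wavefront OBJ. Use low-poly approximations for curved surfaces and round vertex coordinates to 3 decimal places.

v -1.846 4.319 0.238
v -0.931 4.449 0.202
v -1.629 2.931 0.758
v -0.714 3.061 0.722
v -1.223 3.523 1.342
v -1.357 4.38 1.021
v -1.203 3 -0.061
v -1.337 3.857 -0.382
v -0.533 3.634 0.018
v -0.546 3.957 0.885
v -2.014 3.423 0.075
v -2.027 3.746 0.942
v -1.442 -0.65 -3.913
v -1.064 -0.537 -3.516
v -2.261 -0.076 -2.51
v -2.638 -0.19 -2.907
v -1.083 -0.32 -3.638
v -2.28 0.141 -2.631
v -1.173 -0.169 -3.814
v -2.37 0.292 -2.808
v -1.316 -0.113 -4.01
v -2.513 0.348 -3.004
v -1.485 -0.164 -4.187
v -2.681 0.297 -3.181
v -1.644 -0.311 -4.31
v -2.841 0.15 -3.303
v -1.764 -0.525 -4.354
v -2.96 -0.064 -3.347
v -1.819 -0.764 -4.31
v -3.016 -0.303 -3.304
v -1.8 -0.981 -4.189
v -2.997 -0.52 -3.182
v -1.71 -1.132 -4.012
v -2.907 -0.671 -3.006
v -1.567 -1.188 -3.816
v -2.764 -0.727 -2.81
v -1.399 -1.137 -3.639
v -2.595 -0.676 -2.633
v -1.239 -0.99 -3.517
v -2.436 -0.529 -2.51
v -1.12 -0.776 -3.473
v -2.316 -0.315 -2.466
f 1 12 6
f 1 6 2
f 1 2 8
f 1 8 11
f 1 11 12
f 2 6 10
f 6 12 5
f 12 11 3
f 11 8 7
f 8 2 9
f 4 10 5
f 4 5 3
f 4 3 7
f 4 7 9
f 4 9 10
f 5 10 6
f 3 5 12
f 7 3 11
f 9 7 8
f 10 9 2
f 14 13 17
f 14 17 15
f 15 17 18
f 15 18 16
f 17 13 19
f 17 19 18
f 18 19 20
f 18 20 16
f 19 13 21
f 19 21 20
f 20 21 22
f 20 22 16
f 21 13 23
f 21 23 22
f 22 23 24
f 22 24 16
f 23 13 25
f 23 25 24
f 24 25 26
f 24 26 16
f 25 13 27
f 25 27 26
f 26 27 28
f 26 28 16
f 27 13 29
f 27 29 28
f 28 29 30
f 28 30 16
f 29 13 31
f 29 31 30
f 30 31 32
f 30 32 16
f 31 13 33
f 31 33 32
f 32 33 34
f 32 34 16
f 33 13 35
f 33 35 34
f 34 35 36
f 34 36 16
f 35 13 37
f 35 37 36
f 36 37 38
f 36 38 16
f 37 13 39
f 37 39 38
f 38 39 40
f 38 40 16
f 39 13 41
f 39 41 40
f 40 41 42
f 40 42 16
f 41 13 14
f 41 14 42
f 42 14 15
f 42 15 16



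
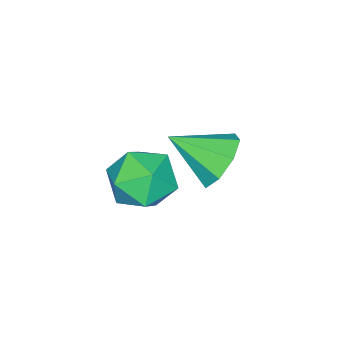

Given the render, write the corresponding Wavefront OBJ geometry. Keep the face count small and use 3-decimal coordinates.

v -0.652 -0.222 -2.841
v -0.392 -0.478 -3.415
v -0.188 -1.098 -2.239
v -0.068 -0.145 -3.18
v -0.086 0.143 -2.747
v -0.436 0.217 -2.369
v -0.912 0.034 -2.267
v -1.237 -0.299 -2.502
v -1.218 -0.586 -2.935
v -0.868 -0.661 -3.313
v 0.721 -0.437 -1.717
v 1.029 0.025 -2.199
v 1.391 -1.325 -2.141
v 1.699 -0.863 -2.623
v 1.842 -0.793 -1.905
v 1.427 -0.244 -1.642
v 0.993 -1.056 -2.698
v 0.578 -0.507 -2.435
v 1.197 -0.357 -2.805
v 1.721 -0.194 -2.315
v 0.699 -1.106 -2.025
v 1.223 -0.943 -1.535
f 2 1 4
f 2 4 3
f 4 1 5
f 4 5 3
f 5 1 6
f 5 6 3
f 6 1 7
f 6 7 3
f 7 1 8
f 7 8 3
f 8 1 9
f 8 9 3
f 9 1 10
f 9 10 3
f 10 1 2
f 10 2 3
f 11 22 16
f 11 16 12
f 11 12 18
f 11 18 21
f 11 21 22
f 12 16 20
f 16 22 15
f 22 21 13
f 21 18 17
f 18 12 19
f 14 20 15
f 14 15 13
f 14 13 17
f 14 17 19
f 14 19 20
f 15 20 16
f 13 15 22
f 17 13 21
f 19 17 18
f 20 19 12

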